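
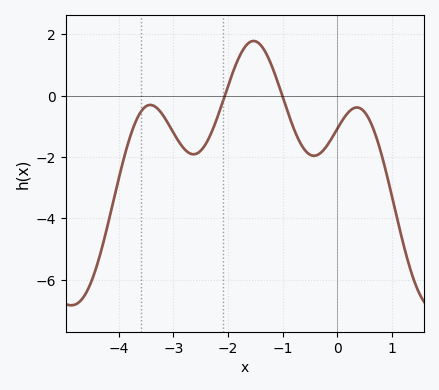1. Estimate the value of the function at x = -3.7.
-0.8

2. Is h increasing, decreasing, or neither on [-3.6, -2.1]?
neither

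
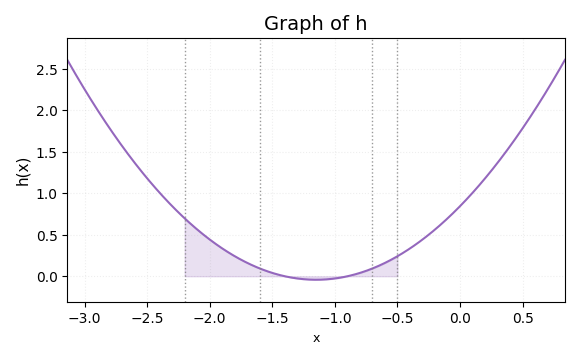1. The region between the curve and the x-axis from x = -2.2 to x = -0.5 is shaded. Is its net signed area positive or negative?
positive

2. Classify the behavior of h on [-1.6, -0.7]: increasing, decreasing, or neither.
neither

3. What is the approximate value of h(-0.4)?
0.335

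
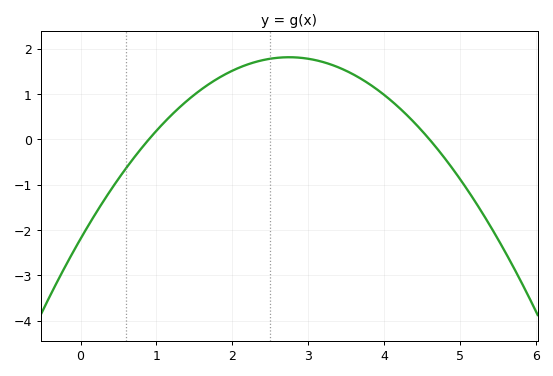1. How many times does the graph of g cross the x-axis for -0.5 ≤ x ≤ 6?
2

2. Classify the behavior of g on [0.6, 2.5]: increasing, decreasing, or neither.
increasing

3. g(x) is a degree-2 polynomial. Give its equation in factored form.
y = -0.53(x - 0.9)(x - 4.6)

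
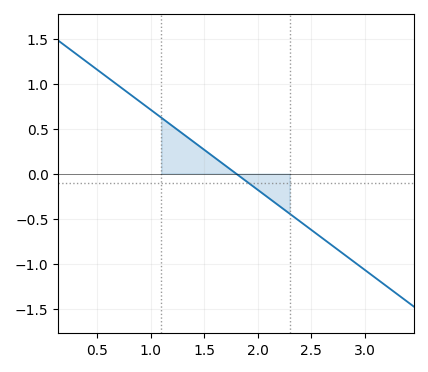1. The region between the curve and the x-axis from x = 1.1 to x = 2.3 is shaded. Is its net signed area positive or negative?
positive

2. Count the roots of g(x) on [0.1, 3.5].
1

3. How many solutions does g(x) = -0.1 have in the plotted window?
1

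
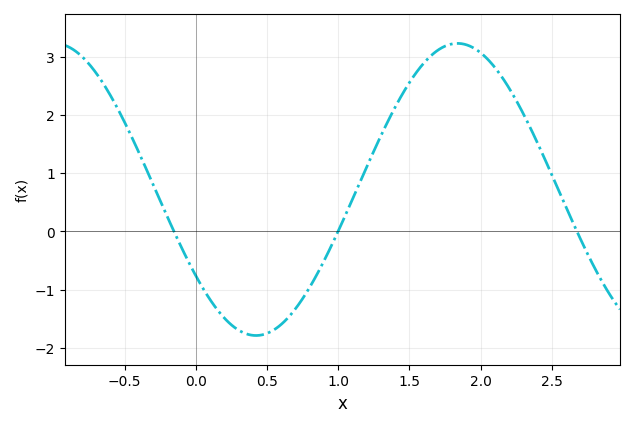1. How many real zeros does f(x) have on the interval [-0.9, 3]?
3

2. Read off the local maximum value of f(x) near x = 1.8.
3.23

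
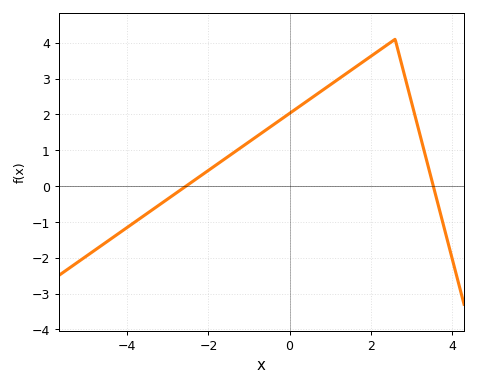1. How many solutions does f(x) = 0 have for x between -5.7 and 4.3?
2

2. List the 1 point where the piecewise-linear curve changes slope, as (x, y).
(2.6, 4.1)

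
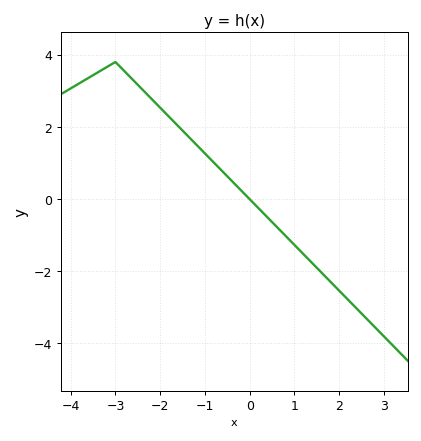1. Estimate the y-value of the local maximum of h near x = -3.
3.8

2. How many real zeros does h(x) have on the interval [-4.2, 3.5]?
1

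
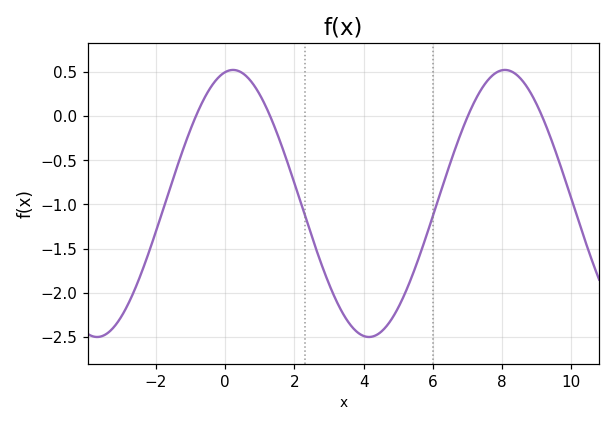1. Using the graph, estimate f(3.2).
-2.1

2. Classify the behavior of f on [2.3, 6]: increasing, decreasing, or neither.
neither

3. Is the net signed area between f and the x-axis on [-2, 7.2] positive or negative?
negative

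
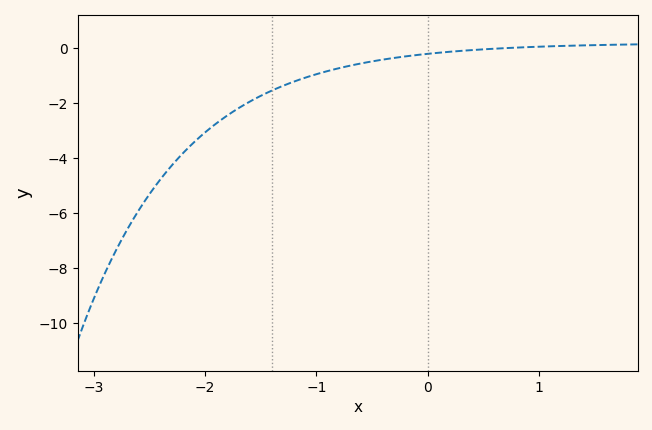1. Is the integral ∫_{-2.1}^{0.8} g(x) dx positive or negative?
negative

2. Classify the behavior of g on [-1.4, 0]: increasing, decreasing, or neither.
increasing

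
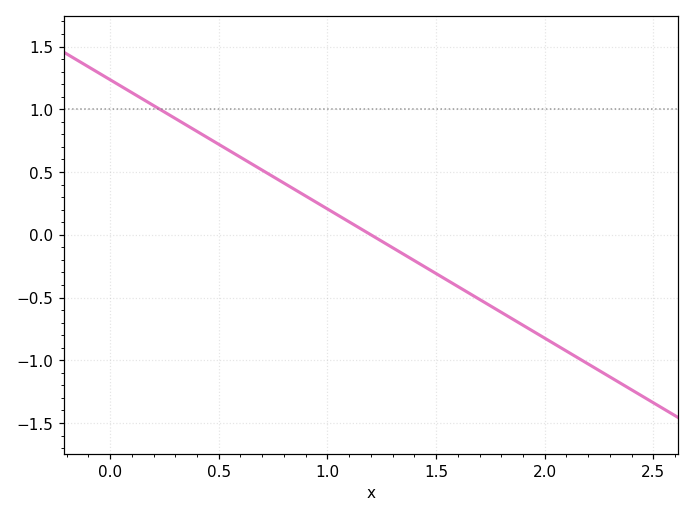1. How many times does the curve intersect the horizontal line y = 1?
1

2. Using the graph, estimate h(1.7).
-0.5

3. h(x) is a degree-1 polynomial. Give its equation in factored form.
y = -1.03(x - 1.2)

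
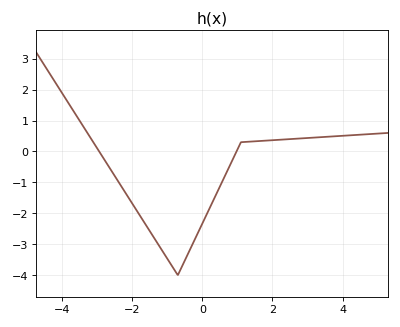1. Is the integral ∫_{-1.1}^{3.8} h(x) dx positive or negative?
negative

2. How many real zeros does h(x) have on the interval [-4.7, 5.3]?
2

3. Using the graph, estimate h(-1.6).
-2.4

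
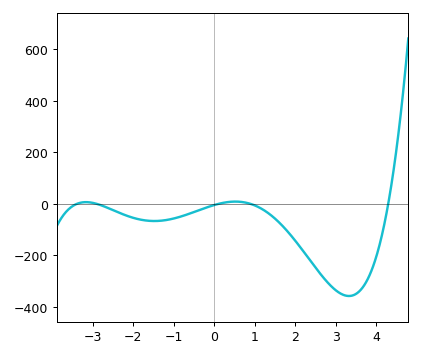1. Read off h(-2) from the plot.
-60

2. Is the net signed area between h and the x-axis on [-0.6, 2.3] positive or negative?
negative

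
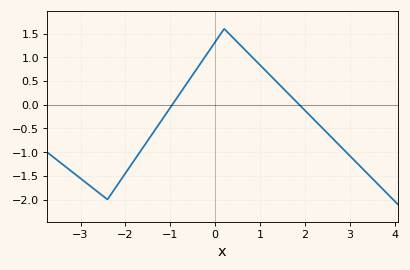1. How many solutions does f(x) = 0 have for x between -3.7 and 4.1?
2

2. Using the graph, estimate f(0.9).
0.95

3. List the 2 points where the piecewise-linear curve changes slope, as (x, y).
(-2.4, -2); (0.2, 1.6)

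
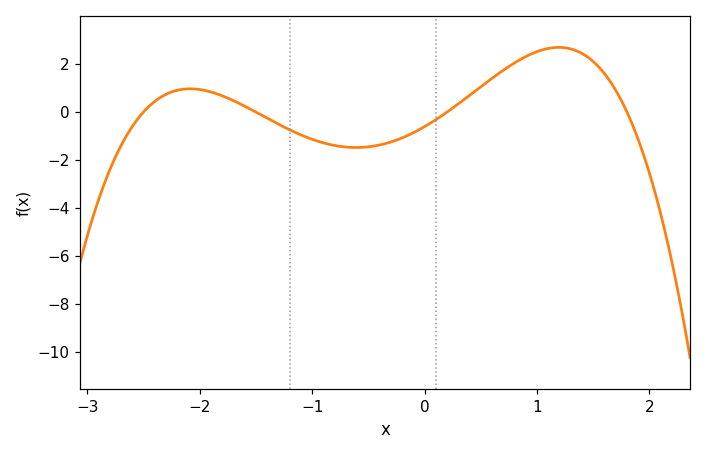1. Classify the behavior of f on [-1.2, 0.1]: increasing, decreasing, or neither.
neither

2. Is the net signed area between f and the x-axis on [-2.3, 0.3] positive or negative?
negative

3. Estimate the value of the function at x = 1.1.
2.65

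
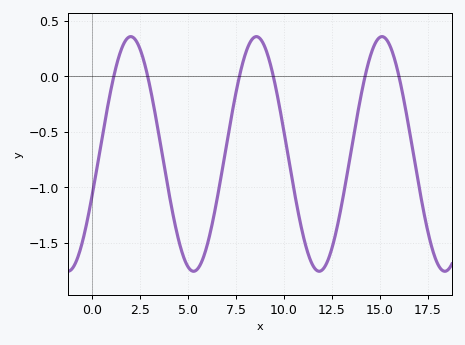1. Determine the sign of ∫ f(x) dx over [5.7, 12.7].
negative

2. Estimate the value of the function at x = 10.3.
-0.8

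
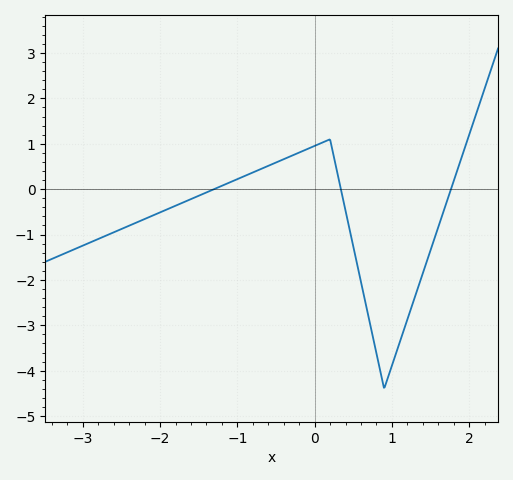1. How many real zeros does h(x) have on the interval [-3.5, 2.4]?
3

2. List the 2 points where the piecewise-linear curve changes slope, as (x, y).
(0.2, 1.1); (0.9, -4.4)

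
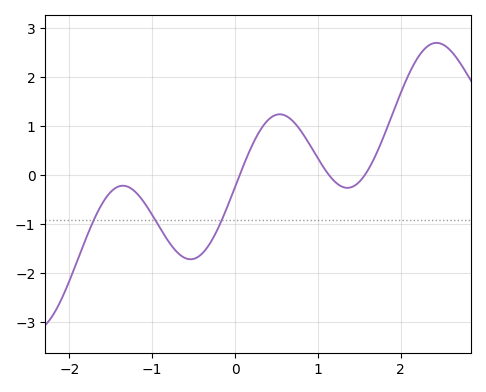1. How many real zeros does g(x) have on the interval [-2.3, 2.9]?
3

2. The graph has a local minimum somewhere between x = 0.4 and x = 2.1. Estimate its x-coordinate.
1.4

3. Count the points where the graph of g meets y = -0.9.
3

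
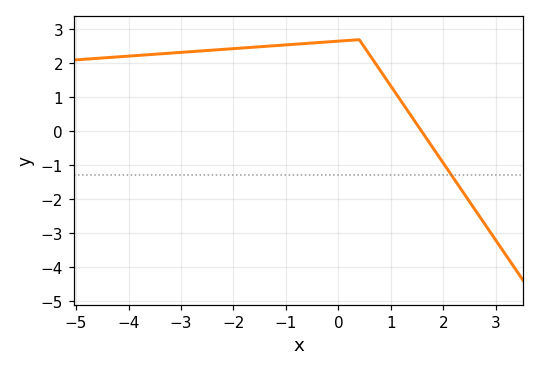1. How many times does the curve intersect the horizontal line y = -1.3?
1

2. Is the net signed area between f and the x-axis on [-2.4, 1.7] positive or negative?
positive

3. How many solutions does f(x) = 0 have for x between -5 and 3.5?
1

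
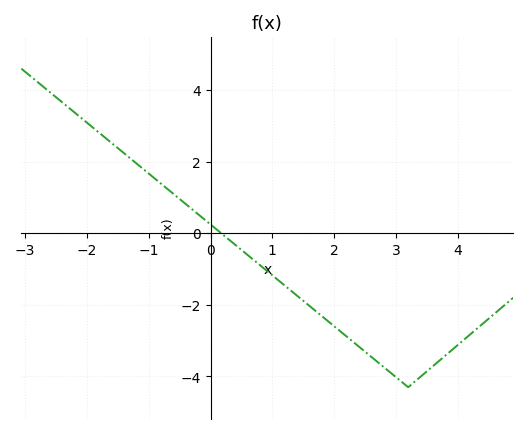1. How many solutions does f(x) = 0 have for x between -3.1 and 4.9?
1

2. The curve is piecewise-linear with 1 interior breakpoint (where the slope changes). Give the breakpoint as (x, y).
(3.2, -4.3)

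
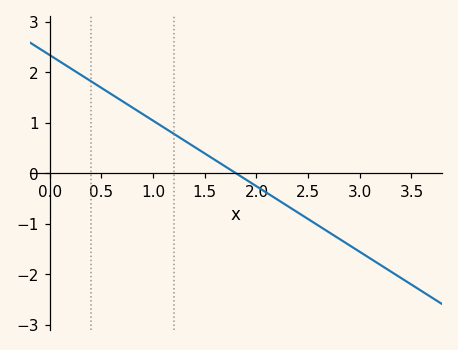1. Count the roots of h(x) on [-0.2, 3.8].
1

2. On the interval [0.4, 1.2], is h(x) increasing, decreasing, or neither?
decreasing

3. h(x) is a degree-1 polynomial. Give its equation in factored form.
y = -1.3(x - 1.8)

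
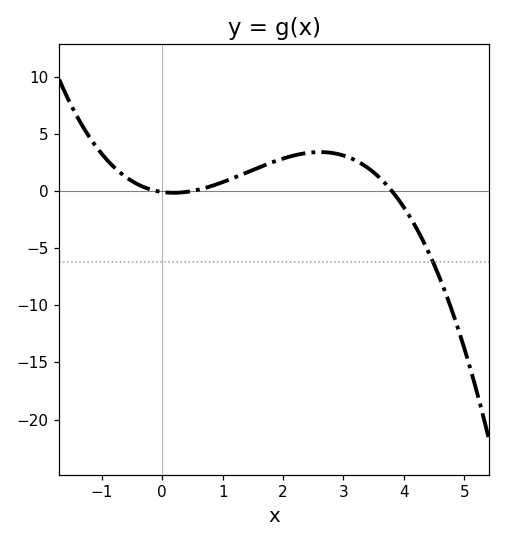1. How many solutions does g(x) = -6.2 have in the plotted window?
1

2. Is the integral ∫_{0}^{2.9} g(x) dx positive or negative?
positive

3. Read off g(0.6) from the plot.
0.112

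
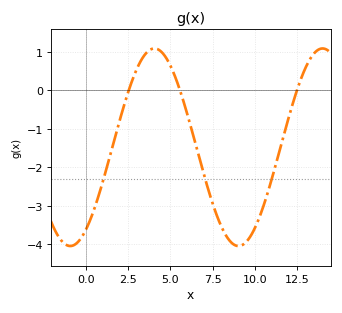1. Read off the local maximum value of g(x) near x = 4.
1.1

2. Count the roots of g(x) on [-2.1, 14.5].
3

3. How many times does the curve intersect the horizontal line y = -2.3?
3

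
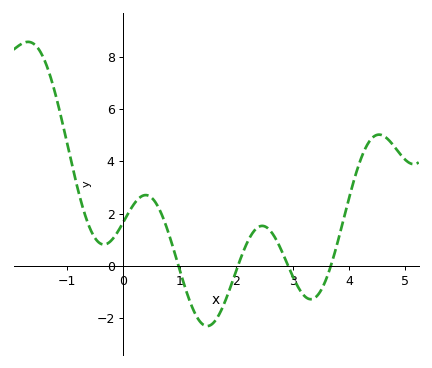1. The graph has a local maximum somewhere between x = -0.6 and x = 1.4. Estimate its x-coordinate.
0.393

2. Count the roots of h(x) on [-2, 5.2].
4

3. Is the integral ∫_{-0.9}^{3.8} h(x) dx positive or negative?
positive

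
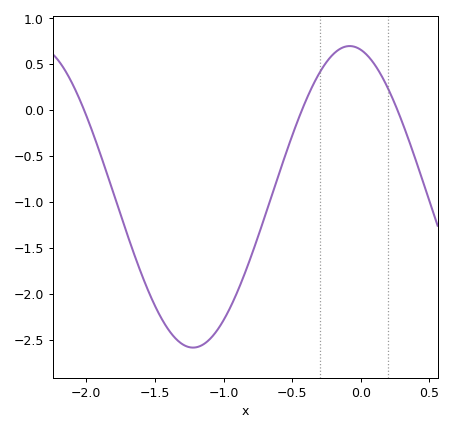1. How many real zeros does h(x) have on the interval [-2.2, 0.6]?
3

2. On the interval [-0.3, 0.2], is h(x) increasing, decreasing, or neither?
neither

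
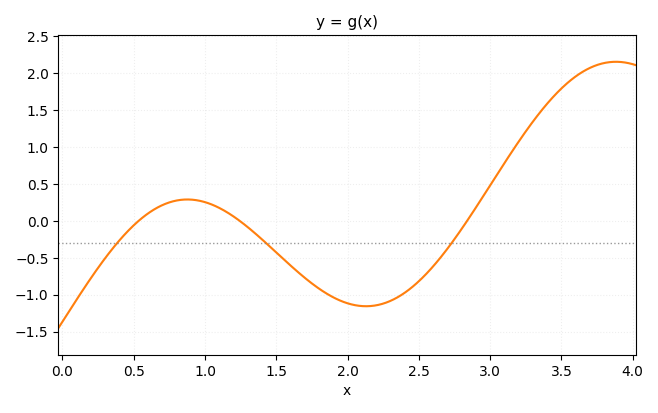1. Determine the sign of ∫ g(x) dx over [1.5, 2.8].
negative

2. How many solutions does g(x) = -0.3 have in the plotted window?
3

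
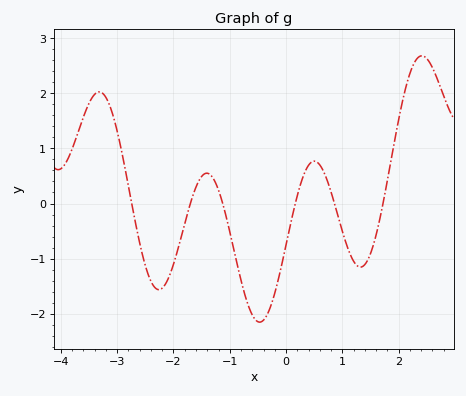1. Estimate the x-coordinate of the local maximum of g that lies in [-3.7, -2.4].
-3.32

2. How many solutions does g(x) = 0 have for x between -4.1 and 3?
6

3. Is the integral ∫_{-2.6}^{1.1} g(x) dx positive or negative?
negative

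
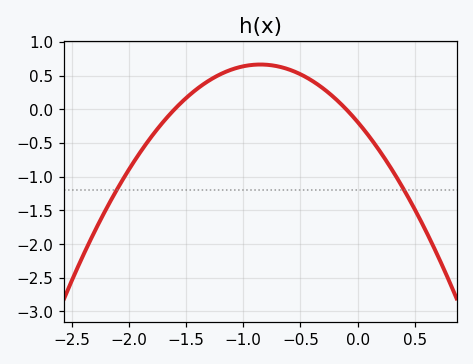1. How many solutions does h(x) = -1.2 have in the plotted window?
2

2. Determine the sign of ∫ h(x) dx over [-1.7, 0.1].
positive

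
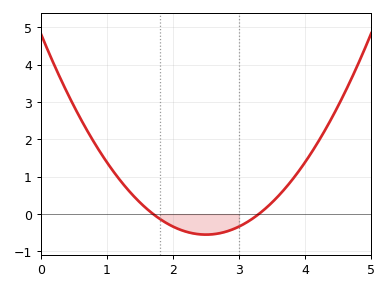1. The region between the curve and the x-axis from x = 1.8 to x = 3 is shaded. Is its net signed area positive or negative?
negative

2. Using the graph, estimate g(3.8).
0.9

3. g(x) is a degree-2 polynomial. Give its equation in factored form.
y = 0.86(x - 1.7)(x - 3.3)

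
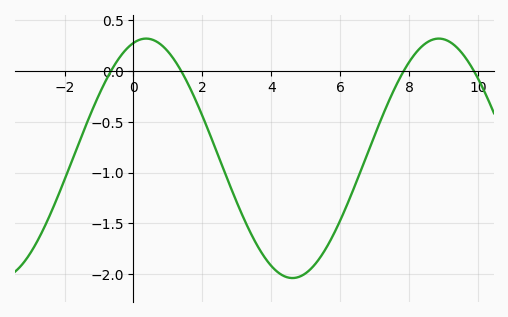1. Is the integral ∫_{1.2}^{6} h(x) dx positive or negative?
negative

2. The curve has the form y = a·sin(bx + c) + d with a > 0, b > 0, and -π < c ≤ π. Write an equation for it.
y = 1.18sin(0.74x + 1.3) - 0.86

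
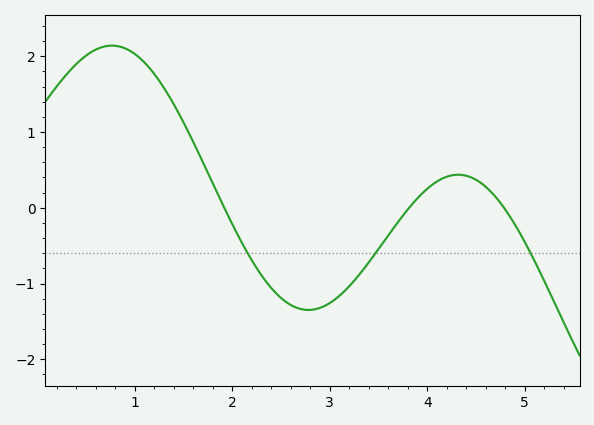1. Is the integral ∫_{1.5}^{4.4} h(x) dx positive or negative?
negative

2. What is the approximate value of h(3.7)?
-0.189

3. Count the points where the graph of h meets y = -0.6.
3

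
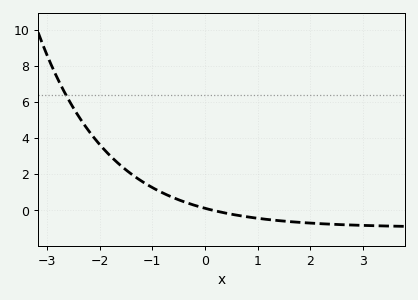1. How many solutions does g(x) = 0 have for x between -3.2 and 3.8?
1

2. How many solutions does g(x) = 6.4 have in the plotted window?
1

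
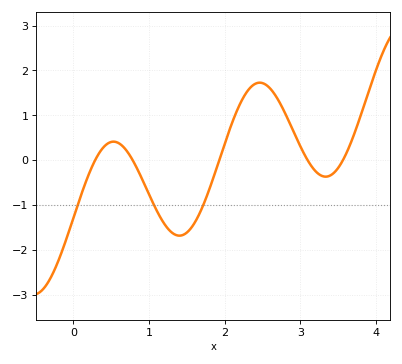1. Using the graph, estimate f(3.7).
0.5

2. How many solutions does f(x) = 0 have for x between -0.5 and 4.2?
5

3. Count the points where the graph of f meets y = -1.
3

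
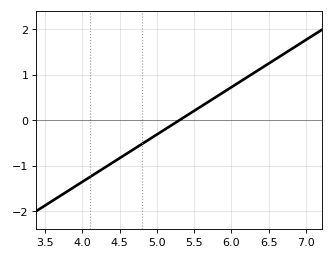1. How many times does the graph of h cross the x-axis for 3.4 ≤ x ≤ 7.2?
1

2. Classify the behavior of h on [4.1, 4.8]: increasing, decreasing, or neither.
increasing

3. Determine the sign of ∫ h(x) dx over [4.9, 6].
positive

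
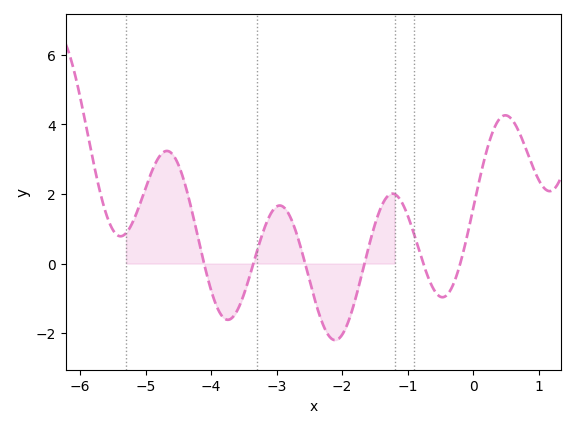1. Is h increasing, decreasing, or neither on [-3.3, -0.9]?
neither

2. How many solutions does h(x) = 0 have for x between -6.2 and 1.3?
6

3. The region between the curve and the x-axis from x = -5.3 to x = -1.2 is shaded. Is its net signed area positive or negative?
positive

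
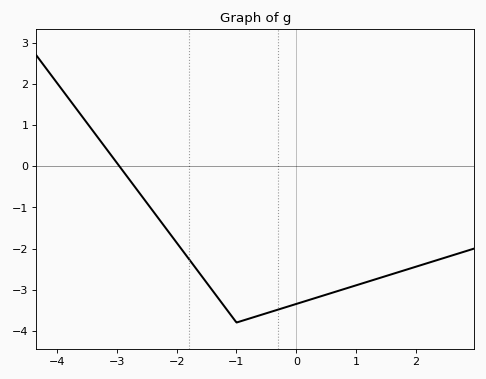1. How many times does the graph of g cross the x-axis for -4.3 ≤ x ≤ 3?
1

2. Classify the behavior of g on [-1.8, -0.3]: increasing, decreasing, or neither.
neither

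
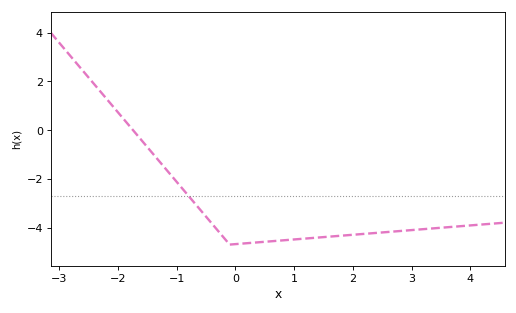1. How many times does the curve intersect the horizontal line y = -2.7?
1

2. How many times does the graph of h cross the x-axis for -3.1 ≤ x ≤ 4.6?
1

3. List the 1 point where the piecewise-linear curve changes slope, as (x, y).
(-0.1, -4.7)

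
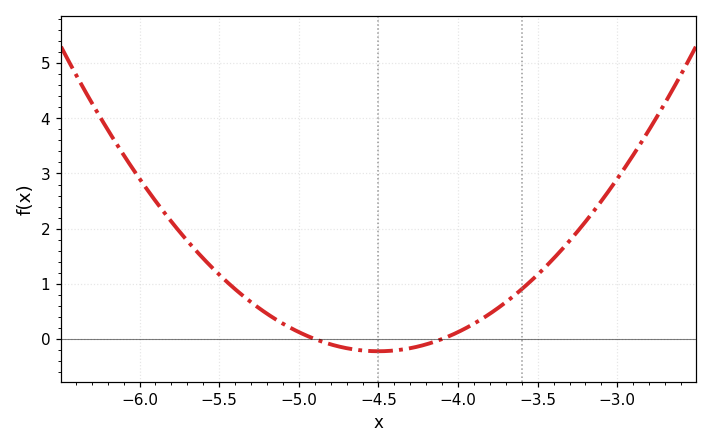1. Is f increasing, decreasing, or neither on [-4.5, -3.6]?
increasing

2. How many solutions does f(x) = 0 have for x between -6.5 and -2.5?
2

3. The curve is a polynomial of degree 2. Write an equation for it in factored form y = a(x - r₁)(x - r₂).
y = 1.39(x + 4.9)(x + 4.1)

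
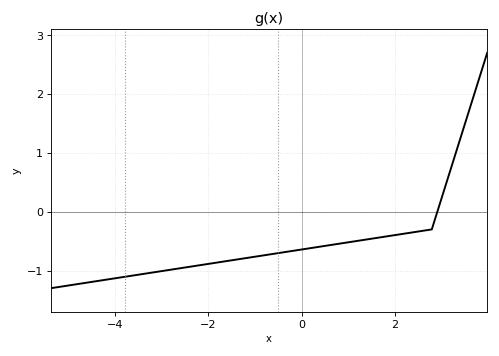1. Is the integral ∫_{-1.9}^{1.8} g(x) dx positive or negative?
negative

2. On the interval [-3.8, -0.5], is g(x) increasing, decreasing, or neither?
increasing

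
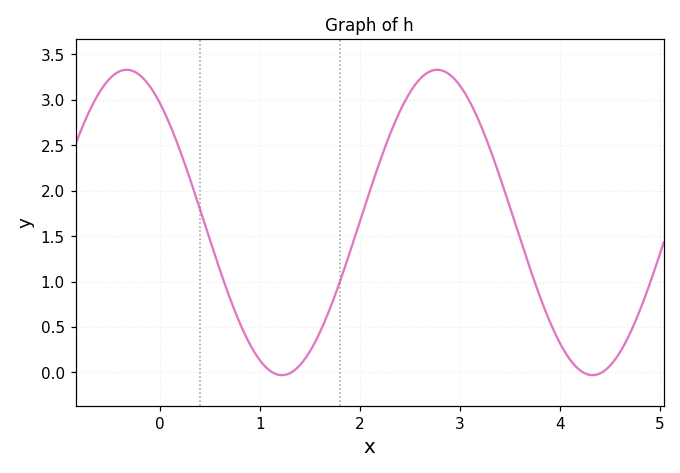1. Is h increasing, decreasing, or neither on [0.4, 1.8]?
neither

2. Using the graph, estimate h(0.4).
1.79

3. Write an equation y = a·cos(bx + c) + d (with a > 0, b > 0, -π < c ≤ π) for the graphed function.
y = 1.68cos(2.02x + 0.68) + 1.65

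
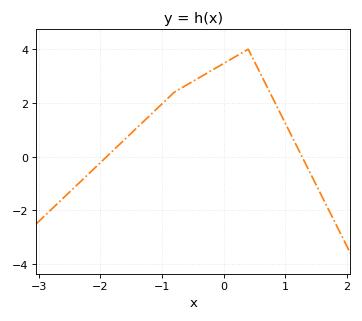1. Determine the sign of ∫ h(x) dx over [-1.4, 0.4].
positive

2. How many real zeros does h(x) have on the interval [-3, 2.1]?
2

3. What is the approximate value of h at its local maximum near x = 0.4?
4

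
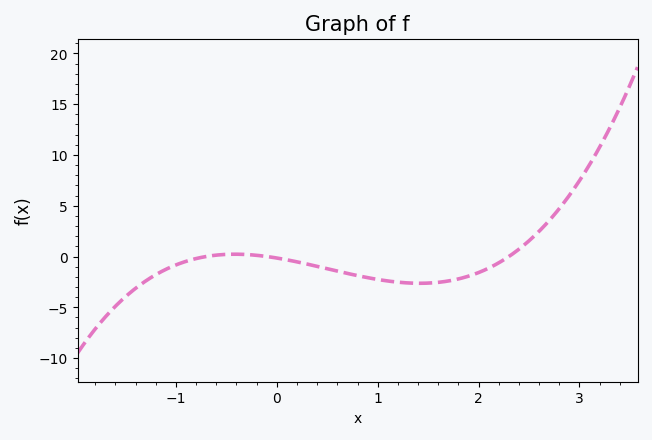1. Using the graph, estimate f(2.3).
0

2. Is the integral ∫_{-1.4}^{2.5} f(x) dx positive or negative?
negative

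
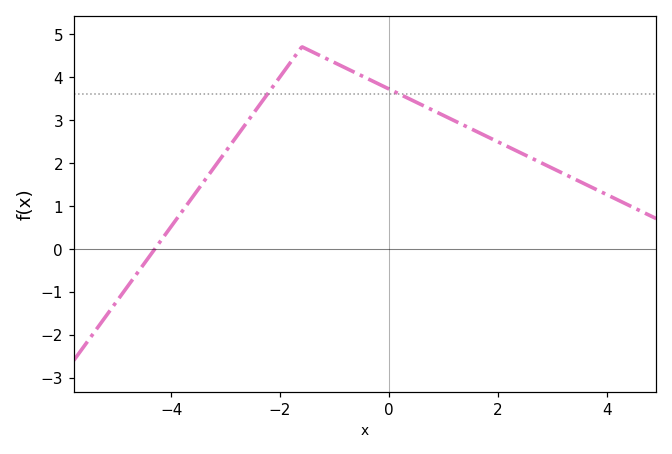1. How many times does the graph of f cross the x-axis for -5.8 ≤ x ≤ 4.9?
1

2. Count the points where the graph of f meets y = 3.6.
2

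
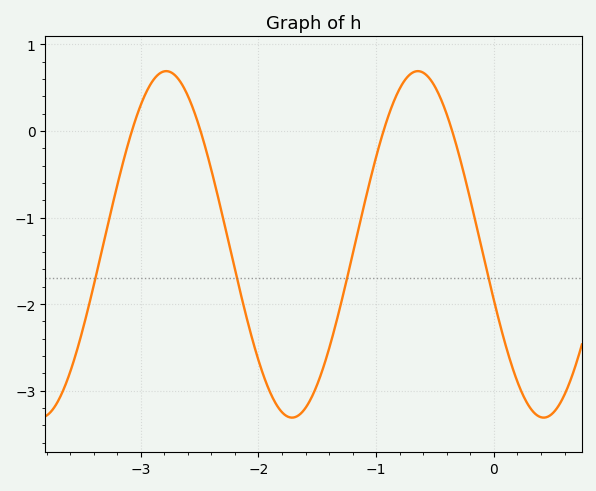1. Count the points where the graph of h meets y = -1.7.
4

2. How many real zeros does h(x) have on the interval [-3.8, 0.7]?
4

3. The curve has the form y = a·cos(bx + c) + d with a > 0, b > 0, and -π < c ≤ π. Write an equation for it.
y = 2cos(2.94x + 1.9) - 1.31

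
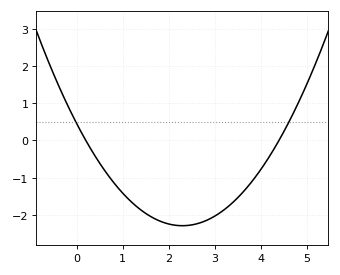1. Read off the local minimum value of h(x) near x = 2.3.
-2.3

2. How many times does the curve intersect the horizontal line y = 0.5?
2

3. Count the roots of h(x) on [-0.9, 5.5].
2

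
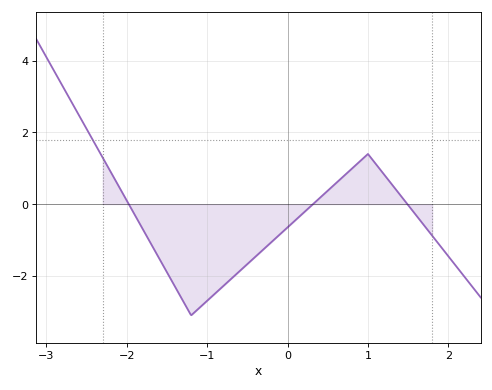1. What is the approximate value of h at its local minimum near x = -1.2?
-3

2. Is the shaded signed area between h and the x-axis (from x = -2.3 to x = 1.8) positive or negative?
negative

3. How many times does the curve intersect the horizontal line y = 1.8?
1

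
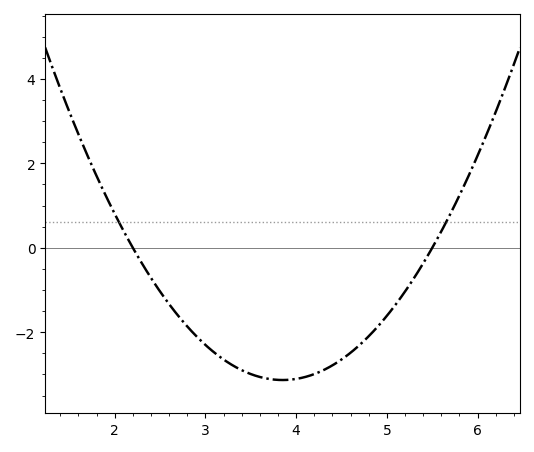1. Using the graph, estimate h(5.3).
-0.713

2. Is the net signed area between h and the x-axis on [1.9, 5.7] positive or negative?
negative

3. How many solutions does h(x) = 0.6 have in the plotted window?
2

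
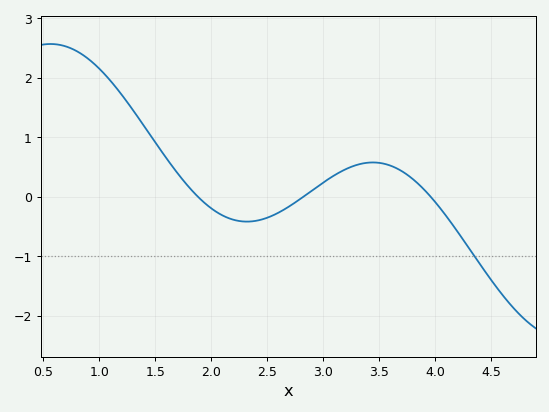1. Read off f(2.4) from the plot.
-0.4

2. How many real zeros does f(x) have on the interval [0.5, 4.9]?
3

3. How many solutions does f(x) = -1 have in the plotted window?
1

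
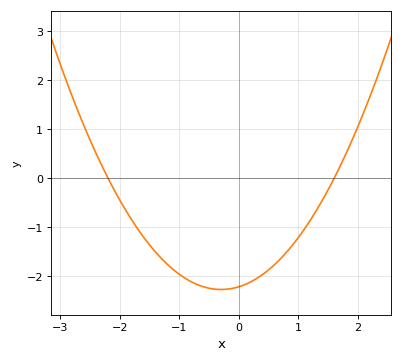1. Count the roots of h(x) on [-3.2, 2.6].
2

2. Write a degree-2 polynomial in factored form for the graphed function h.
y = 0.63(x + 2.2)(x - 1.6)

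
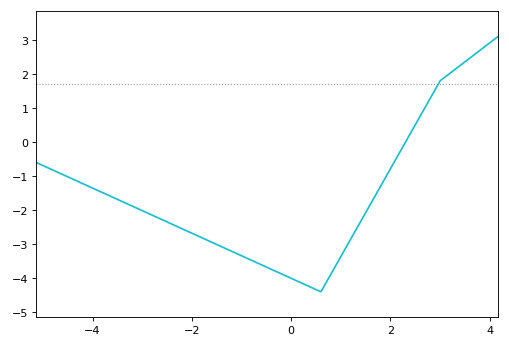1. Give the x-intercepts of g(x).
2.3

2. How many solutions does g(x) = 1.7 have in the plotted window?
1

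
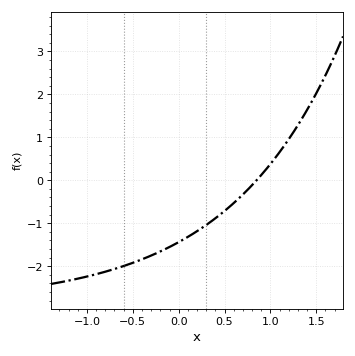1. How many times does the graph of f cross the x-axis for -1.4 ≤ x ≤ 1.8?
1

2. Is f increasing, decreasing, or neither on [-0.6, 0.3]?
increasing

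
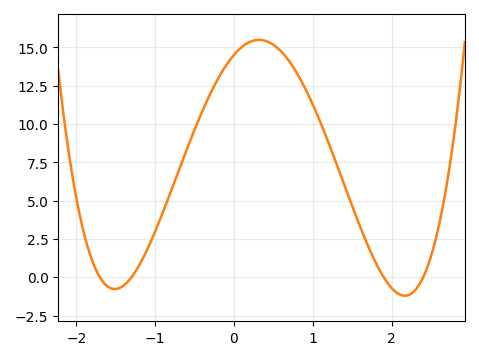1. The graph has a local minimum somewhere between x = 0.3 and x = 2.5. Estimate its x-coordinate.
2.17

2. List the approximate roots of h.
-1.7, -1.3, 1.9, 2.4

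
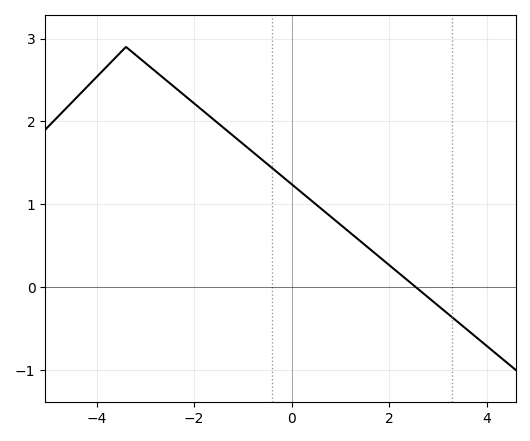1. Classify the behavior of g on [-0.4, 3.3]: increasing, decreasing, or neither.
decreasing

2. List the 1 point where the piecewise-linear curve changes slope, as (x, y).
(-3.4, 2.9)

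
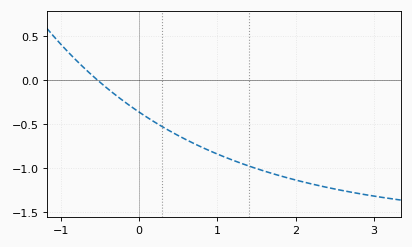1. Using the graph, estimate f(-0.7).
0.15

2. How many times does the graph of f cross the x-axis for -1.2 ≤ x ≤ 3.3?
1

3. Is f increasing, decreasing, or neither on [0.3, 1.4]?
decreasing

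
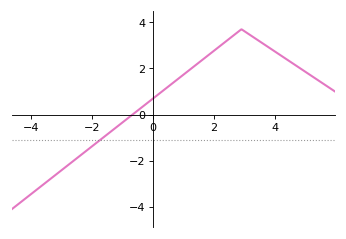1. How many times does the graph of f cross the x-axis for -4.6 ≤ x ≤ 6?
1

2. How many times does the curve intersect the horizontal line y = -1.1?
1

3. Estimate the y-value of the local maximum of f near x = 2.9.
3.7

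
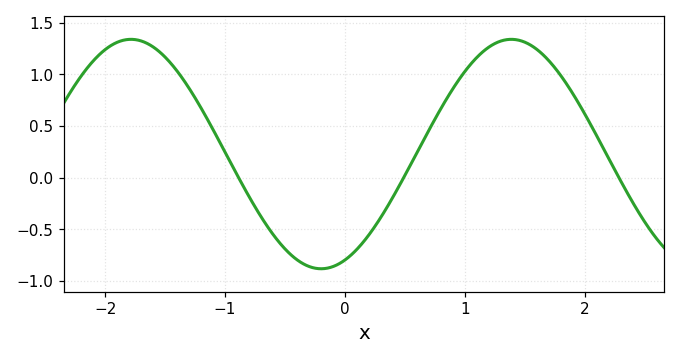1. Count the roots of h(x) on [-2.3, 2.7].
3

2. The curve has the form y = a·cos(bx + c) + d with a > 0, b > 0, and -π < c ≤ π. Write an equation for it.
y = 1.11cos(1.98x - 2.75) + 0.23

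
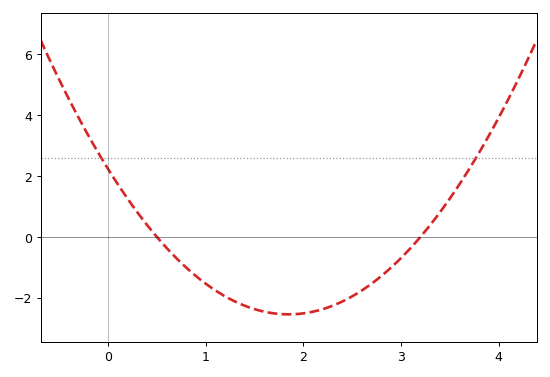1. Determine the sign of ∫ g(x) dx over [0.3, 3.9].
negative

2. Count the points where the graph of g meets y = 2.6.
2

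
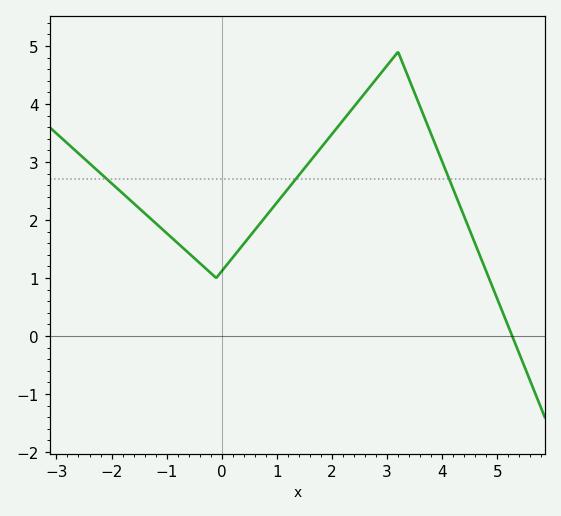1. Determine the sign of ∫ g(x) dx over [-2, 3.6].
positive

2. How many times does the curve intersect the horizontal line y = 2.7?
3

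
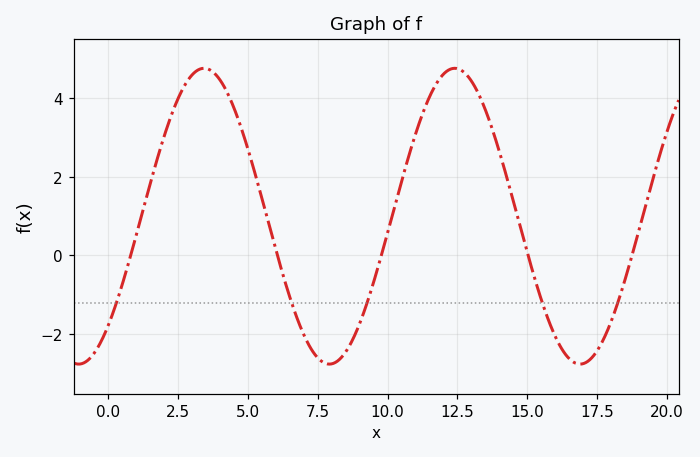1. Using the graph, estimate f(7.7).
-2.8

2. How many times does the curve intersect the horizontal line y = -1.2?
5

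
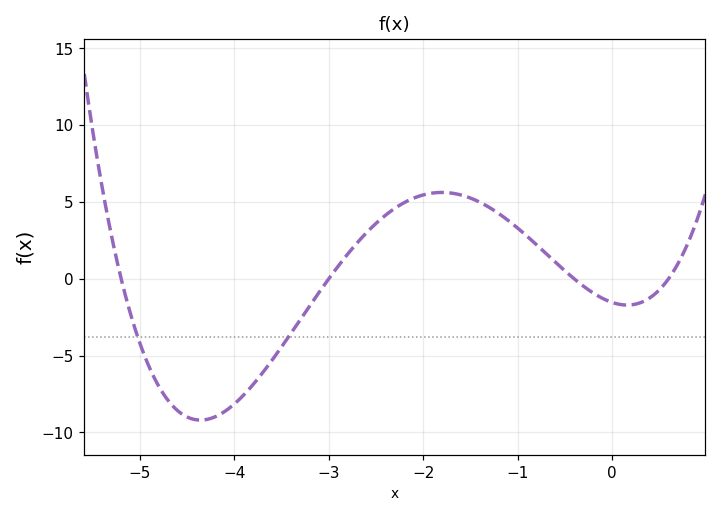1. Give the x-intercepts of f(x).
-5.2, -3, -0.4, 0.6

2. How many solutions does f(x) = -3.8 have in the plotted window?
2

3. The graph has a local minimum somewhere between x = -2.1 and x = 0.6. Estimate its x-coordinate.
0.161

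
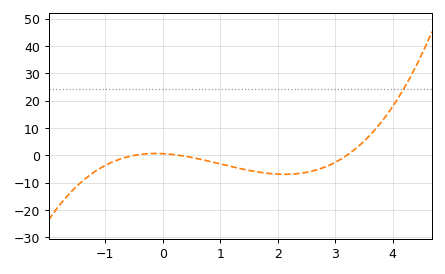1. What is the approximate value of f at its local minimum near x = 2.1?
-7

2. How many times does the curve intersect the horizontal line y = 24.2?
1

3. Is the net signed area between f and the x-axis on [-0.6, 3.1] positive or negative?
negative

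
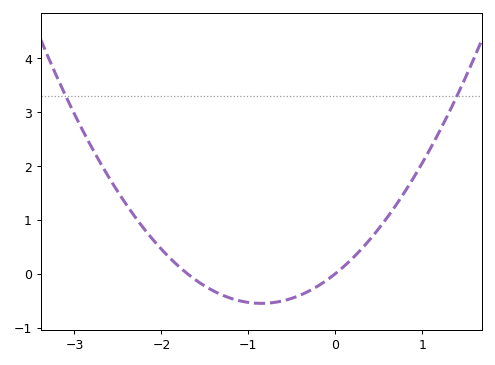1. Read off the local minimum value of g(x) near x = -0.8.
-0.549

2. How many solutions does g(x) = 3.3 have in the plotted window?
2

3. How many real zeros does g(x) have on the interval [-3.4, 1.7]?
2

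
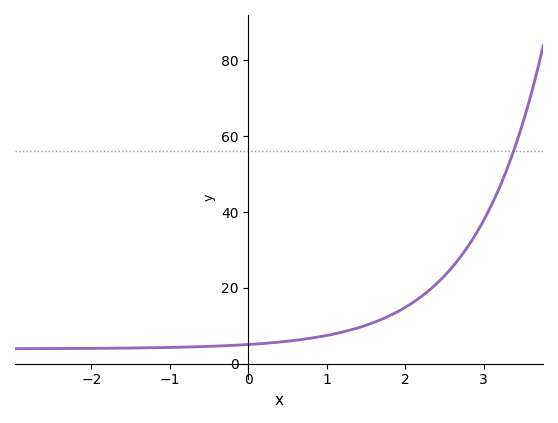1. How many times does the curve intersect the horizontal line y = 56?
1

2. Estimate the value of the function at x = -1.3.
4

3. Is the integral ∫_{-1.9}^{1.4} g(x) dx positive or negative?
positive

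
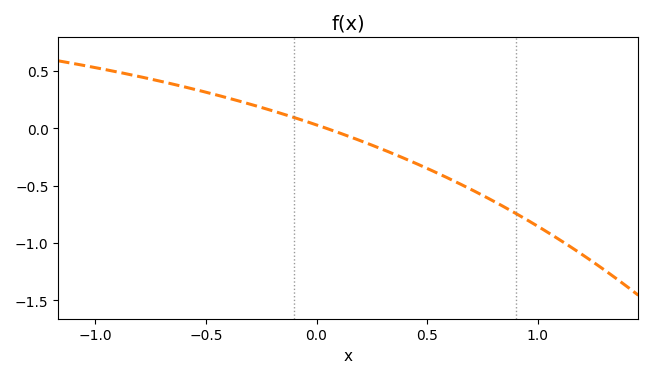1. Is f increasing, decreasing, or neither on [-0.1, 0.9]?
decreasing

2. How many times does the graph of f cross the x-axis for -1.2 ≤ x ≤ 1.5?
1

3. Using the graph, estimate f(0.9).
-0.75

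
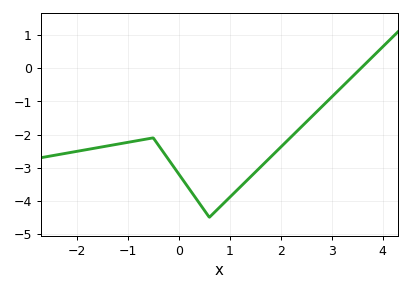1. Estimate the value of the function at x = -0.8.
-2.2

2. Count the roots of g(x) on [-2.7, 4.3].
1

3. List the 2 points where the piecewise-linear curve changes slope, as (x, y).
(-0.5, -2.1); (0.6, -4.5)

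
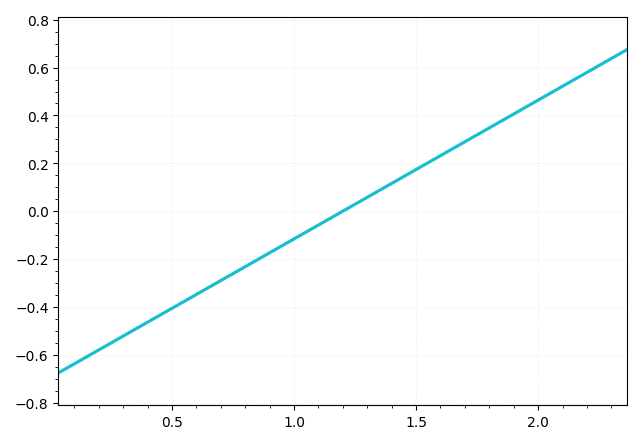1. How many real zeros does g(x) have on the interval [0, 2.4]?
1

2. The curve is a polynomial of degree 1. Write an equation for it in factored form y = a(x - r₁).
y = 0.58(x - 1.2)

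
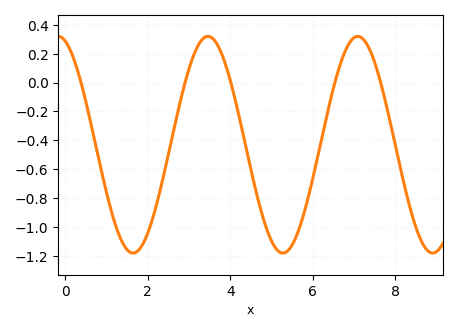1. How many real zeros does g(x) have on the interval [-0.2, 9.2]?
5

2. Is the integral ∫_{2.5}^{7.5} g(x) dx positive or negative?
negative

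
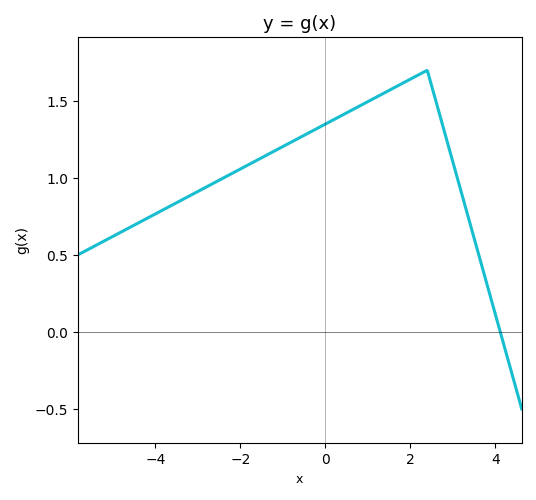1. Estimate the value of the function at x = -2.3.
1.01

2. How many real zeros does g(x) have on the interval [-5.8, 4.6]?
1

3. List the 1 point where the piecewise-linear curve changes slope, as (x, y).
(2.4, 1.7)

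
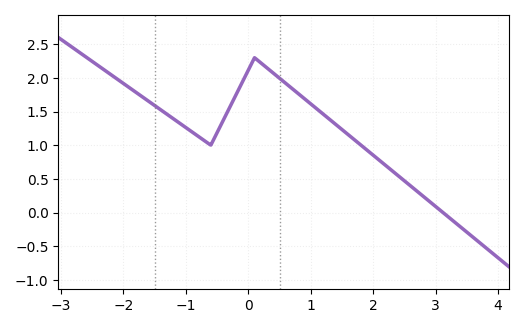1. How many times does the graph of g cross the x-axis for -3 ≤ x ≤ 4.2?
1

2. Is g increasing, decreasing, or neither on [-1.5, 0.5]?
neither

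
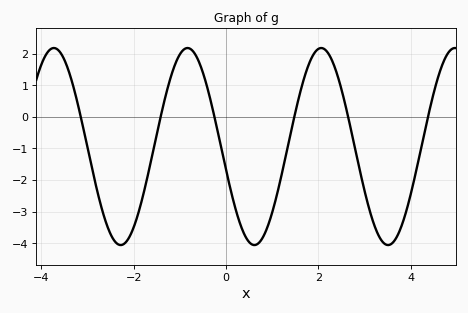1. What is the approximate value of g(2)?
2.15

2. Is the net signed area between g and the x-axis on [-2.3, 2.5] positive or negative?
negative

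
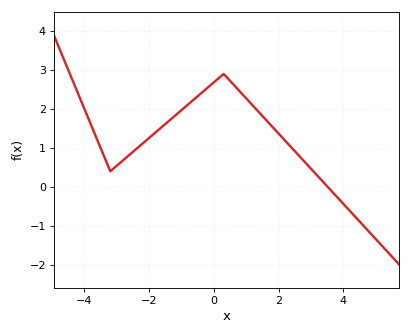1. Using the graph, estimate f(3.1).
0.4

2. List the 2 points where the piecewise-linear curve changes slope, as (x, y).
(-3.2, 0.4); (0.3, 2.9)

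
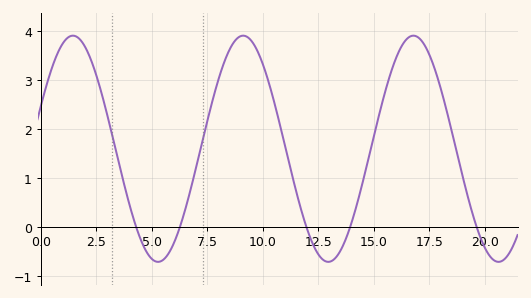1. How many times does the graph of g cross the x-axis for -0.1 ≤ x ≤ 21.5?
5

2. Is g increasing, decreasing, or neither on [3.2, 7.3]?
neither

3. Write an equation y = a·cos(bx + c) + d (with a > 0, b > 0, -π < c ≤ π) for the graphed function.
y = 2.31cos(0.82x - 1.19) + 1.6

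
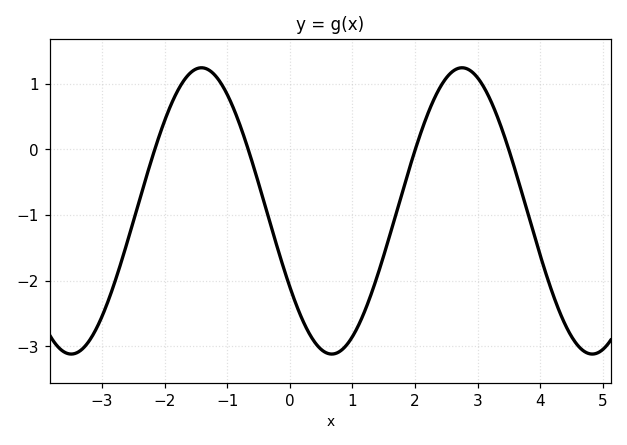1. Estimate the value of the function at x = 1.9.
-0.3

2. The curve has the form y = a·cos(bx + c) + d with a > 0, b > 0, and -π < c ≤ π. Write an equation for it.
y = 2.18cos(1.5x + 2.1) - 0.94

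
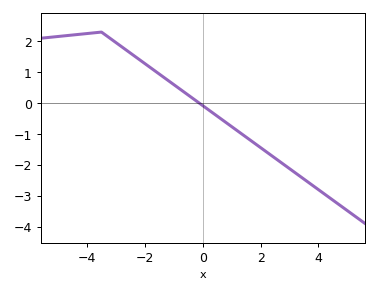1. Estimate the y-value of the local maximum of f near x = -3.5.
2.3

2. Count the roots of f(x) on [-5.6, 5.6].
1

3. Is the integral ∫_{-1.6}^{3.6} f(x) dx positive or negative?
negative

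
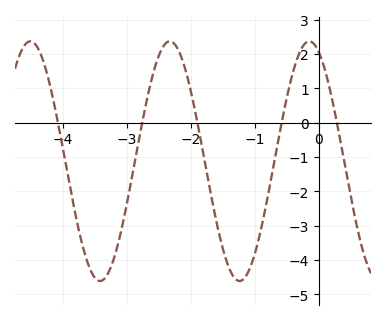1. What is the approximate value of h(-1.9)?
0.043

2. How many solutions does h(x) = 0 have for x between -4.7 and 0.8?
5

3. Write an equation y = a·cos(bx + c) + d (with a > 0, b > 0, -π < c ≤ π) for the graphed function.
y = 3.49cos(2.88x + 0.42) - 1.12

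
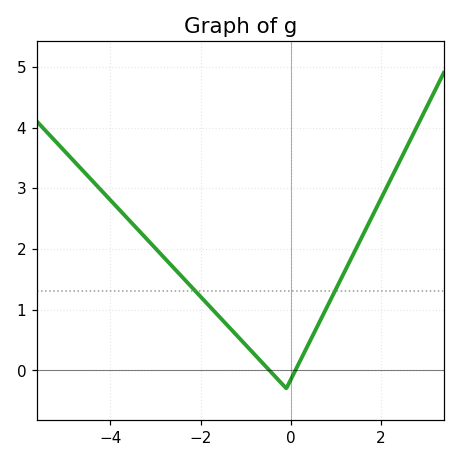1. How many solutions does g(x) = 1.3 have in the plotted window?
2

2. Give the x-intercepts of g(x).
-0.4, 0.2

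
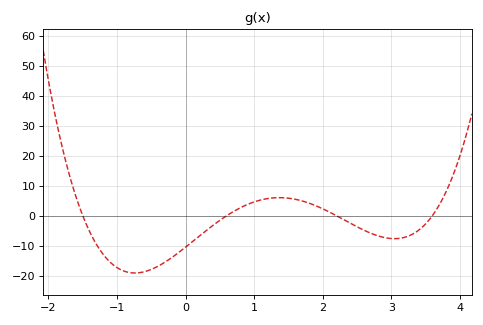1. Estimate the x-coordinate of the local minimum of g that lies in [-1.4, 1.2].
-0.741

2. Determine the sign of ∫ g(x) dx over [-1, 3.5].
negative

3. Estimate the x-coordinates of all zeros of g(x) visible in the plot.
-1.5, 0.6, 2.2, 3.6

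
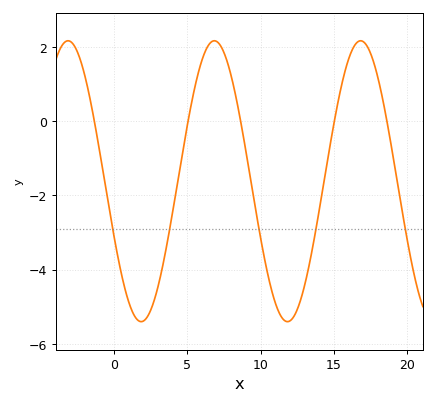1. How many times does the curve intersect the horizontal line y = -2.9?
5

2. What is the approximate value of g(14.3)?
-1.68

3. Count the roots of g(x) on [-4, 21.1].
5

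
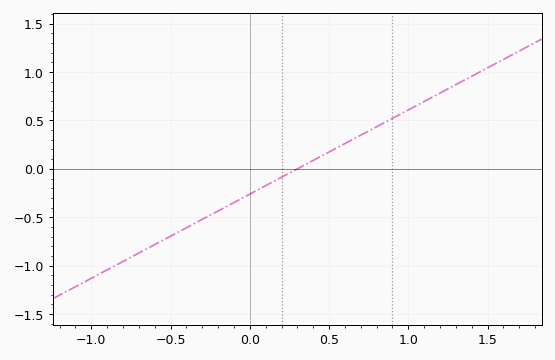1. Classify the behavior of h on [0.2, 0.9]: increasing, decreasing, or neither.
increasing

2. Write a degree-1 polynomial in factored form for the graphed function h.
y = 0.87(x - 0.3)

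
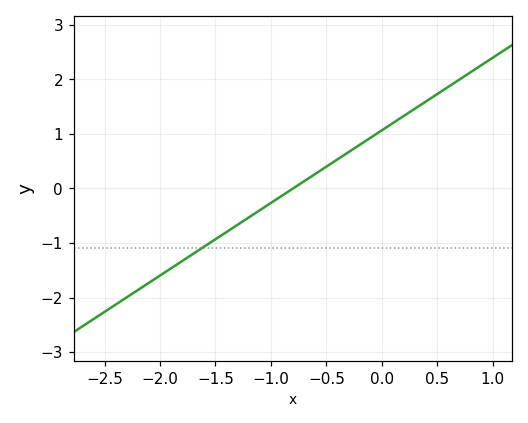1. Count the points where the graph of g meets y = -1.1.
1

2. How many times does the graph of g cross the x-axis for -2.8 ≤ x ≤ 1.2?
1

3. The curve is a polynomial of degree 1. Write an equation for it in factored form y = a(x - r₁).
y = 1.33(x + 0.8)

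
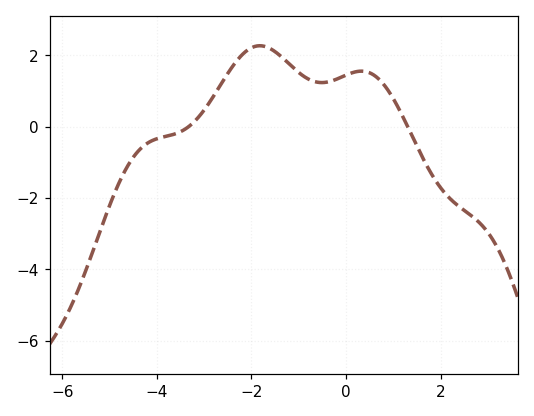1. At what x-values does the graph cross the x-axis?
-3.33, 1.3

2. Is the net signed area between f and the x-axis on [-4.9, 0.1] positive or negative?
positive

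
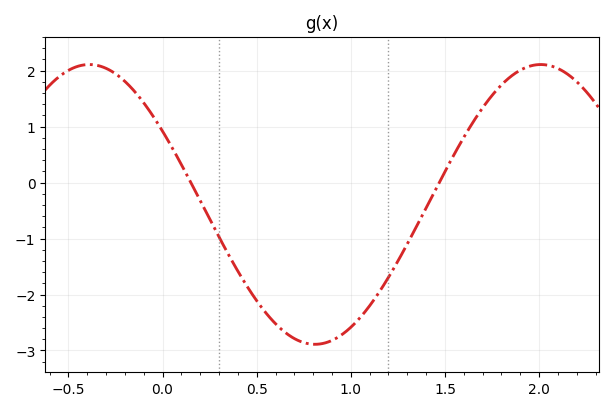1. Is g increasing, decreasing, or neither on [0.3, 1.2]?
neither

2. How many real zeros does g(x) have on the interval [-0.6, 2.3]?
2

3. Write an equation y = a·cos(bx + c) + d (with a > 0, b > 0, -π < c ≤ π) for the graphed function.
y = 2.5cos(2.62x + 1.02) - 0.39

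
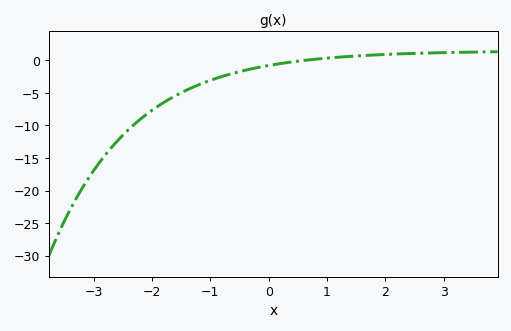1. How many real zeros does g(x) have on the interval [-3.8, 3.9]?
1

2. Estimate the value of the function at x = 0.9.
0.5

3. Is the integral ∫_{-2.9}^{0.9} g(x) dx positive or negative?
negative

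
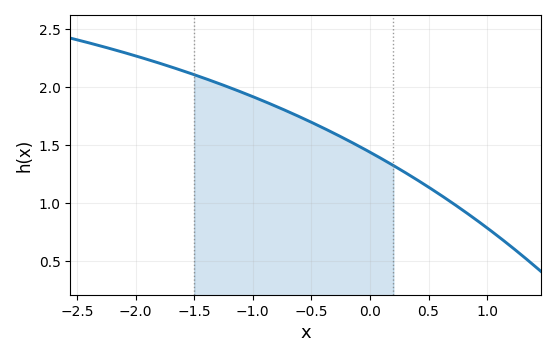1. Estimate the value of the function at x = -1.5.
2.1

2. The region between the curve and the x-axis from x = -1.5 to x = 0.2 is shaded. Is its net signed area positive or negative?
positive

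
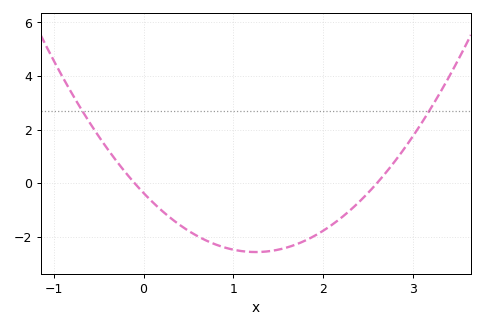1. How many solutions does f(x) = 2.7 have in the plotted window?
2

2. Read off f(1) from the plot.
-2.4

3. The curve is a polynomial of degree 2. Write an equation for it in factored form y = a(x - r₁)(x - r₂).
y = 1.41(x + 0.1)(x - 2.6)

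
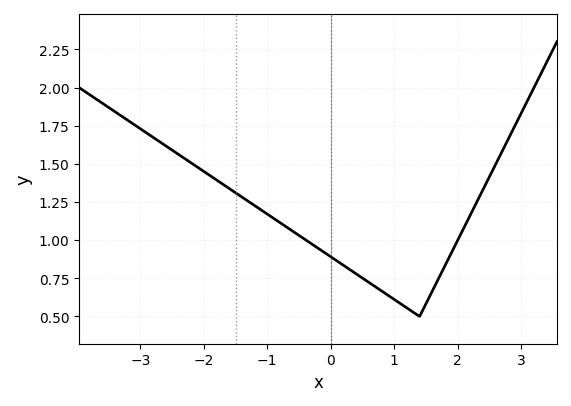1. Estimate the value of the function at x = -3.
1.73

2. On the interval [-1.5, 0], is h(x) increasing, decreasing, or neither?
decreasing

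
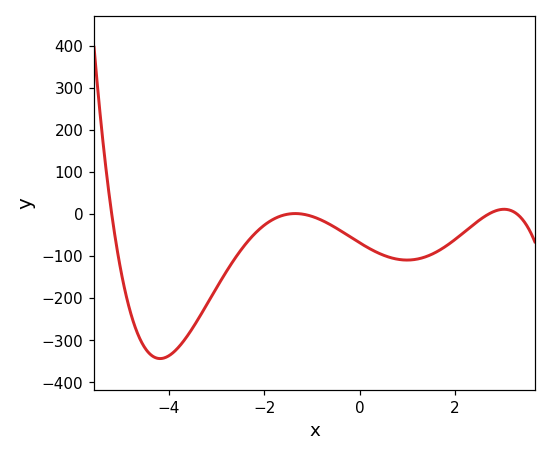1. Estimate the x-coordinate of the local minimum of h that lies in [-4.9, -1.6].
-4.2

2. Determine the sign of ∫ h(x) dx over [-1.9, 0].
negative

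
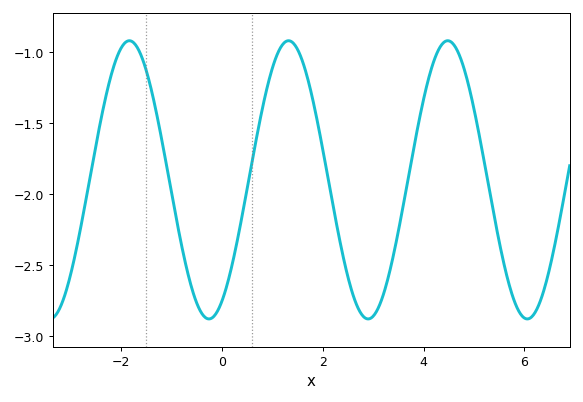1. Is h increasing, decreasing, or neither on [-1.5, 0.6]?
neither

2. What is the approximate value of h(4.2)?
-1.05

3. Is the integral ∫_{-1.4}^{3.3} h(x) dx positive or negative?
negative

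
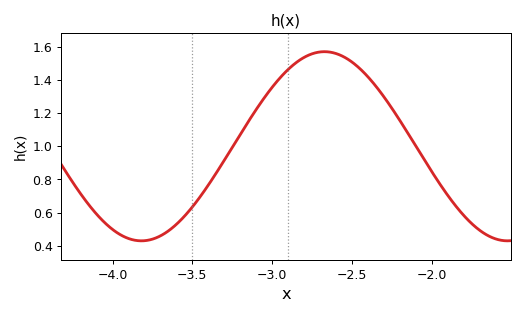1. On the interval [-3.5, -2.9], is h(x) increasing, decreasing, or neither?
increasing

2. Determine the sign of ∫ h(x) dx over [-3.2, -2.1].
positive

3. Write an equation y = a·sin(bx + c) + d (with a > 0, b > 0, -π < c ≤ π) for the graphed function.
y = 0.57sin(2.7x + 2.6) + 1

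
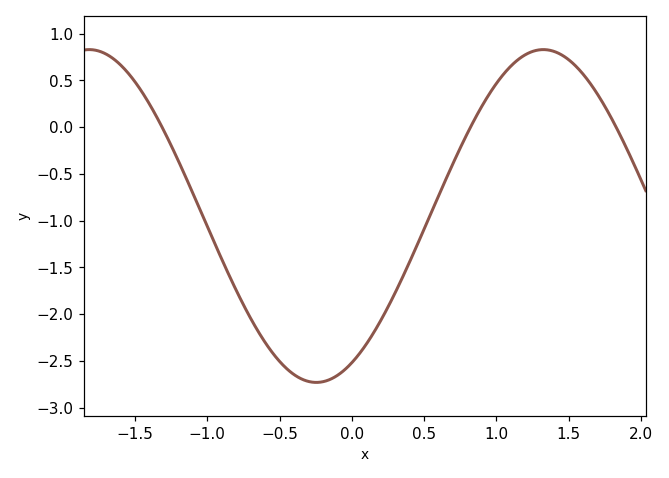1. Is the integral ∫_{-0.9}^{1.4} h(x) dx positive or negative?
negative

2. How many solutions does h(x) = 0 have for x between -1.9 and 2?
3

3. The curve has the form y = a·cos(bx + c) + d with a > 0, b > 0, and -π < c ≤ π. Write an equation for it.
y = 1.78cos(2x - 2.6) - 0.95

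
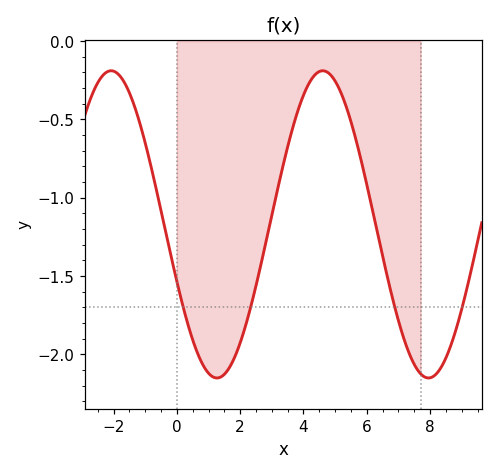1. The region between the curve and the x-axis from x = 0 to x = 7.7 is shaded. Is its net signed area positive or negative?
negative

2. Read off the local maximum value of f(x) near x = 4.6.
-0.19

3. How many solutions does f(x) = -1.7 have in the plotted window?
4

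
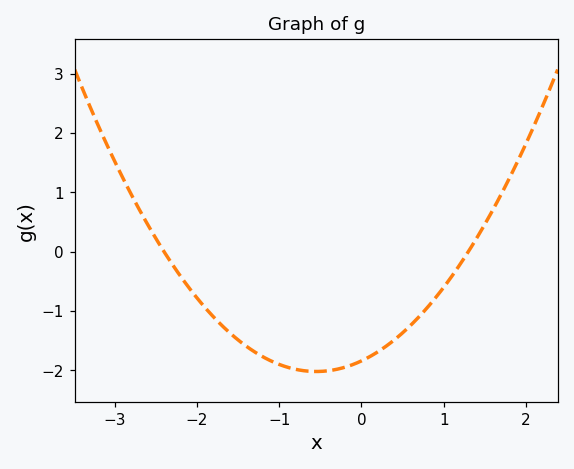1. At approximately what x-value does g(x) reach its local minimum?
-0.55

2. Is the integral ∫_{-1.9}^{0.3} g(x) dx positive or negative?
negative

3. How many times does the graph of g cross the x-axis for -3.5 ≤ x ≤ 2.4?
2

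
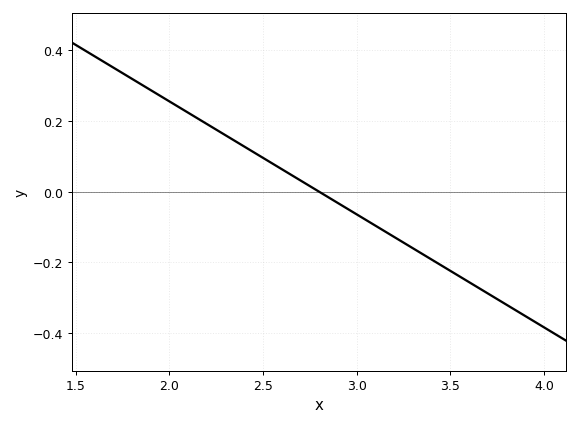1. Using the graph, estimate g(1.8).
0.32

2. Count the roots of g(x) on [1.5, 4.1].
1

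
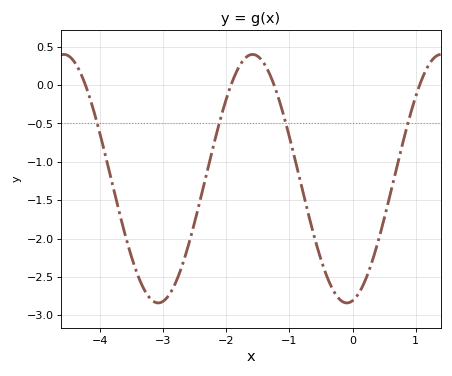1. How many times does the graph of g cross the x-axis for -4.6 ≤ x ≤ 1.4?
4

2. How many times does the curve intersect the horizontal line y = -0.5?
4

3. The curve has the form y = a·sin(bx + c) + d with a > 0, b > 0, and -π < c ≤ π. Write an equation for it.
y = 1.62sin(2.1x - 1.4) - 1.22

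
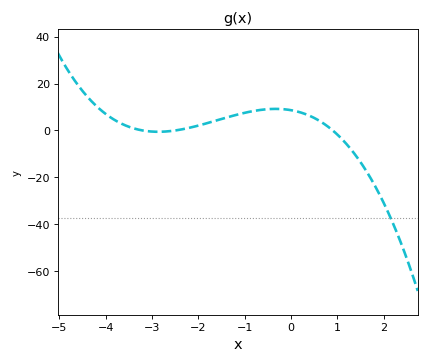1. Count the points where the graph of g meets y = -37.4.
1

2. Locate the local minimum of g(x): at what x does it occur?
-2.87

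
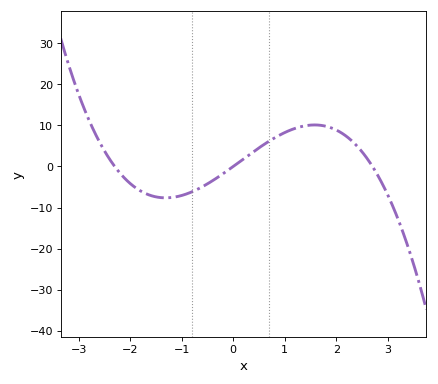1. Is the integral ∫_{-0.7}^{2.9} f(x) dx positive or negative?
positive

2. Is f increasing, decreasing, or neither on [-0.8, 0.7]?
increasing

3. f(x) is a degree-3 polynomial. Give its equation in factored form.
y = -1.47(x + 2.3)(x - 0)(x - 2.7)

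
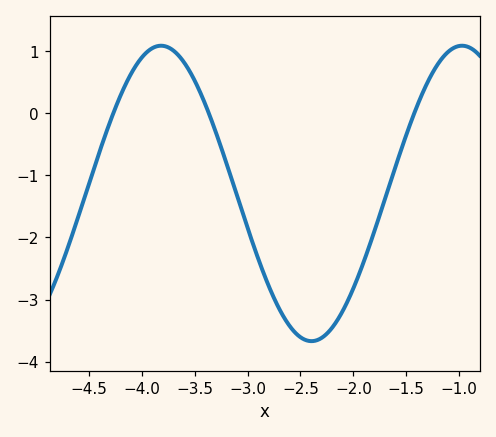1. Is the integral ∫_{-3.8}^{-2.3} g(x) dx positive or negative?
negative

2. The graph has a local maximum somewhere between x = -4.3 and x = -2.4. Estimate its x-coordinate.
-3.8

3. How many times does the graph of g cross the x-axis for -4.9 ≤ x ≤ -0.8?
3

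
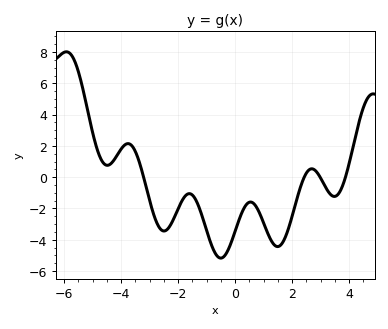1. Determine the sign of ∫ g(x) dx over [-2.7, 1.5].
negative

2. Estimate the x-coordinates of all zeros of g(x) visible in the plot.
-3.2, 2.4, 3, 3.8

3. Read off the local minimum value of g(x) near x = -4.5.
0.8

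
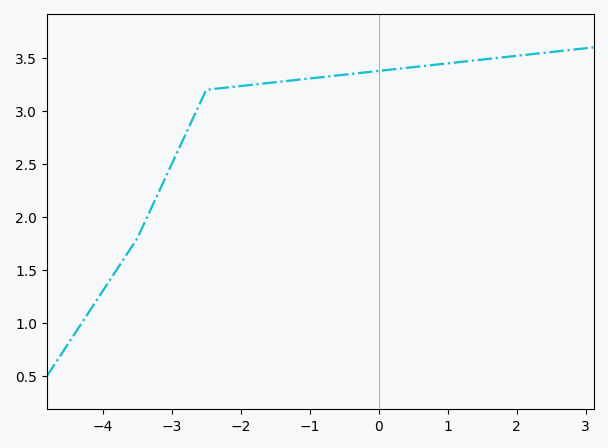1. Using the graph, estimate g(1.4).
3.5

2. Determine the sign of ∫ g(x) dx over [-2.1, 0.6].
positive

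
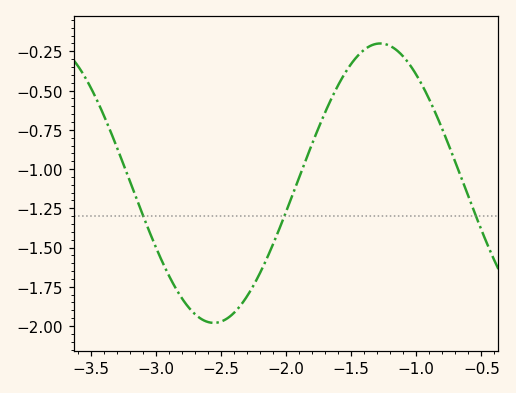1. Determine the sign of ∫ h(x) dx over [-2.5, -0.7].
negative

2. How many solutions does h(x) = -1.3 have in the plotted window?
3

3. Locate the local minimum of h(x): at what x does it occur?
-2.55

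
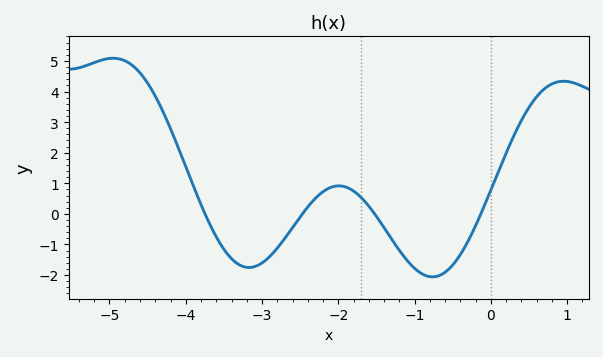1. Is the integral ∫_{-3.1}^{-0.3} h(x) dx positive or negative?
negative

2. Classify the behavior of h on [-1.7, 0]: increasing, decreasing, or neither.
neither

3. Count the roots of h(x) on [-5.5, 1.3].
4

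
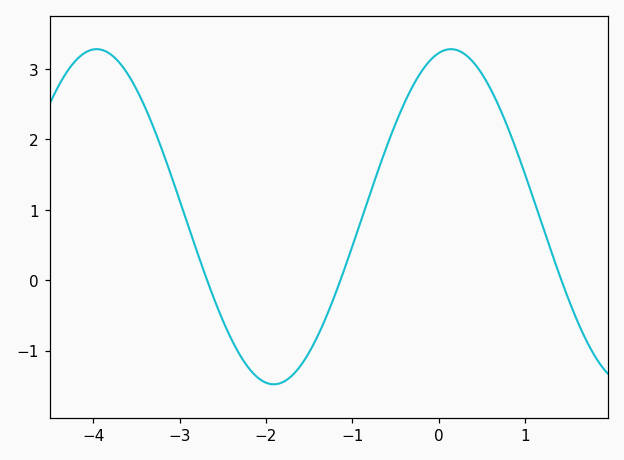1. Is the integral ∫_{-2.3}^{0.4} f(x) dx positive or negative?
positive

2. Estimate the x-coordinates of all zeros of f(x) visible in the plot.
-2.7, -1.1, 1.4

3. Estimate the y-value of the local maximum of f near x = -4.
3.3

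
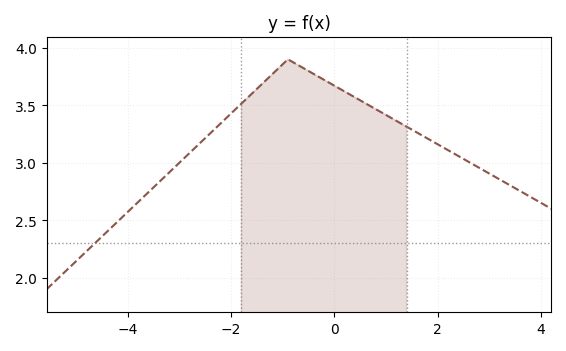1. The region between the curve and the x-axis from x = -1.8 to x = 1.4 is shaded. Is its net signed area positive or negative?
positive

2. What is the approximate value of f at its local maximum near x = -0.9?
3.9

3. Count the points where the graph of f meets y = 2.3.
1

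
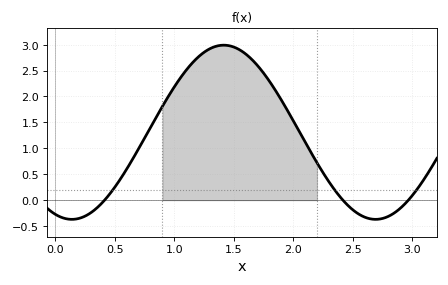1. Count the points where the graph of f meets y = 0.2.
3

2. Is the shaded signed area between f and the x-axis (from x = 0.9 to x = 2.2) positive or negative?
positive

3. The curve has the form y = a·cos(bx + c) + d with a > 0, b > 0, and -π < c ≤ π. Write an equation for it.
y = 1.68cos(2.5x + 2.8) + 1.31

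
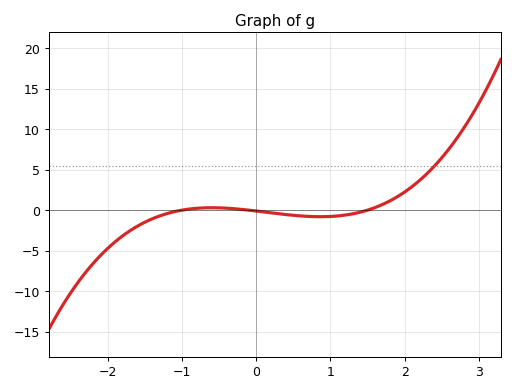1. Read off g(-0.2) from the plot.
0.097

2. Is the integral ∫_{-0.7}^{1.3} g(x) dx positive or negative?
negative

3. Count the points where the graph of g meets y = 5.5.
1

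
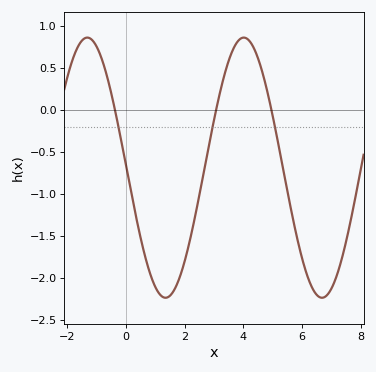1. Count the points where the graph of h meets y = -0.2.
3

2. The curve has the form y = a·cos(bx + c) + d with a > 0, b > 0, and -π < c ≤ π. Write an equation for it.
y = 1.55cos(1.2x + 1.5) - 0.69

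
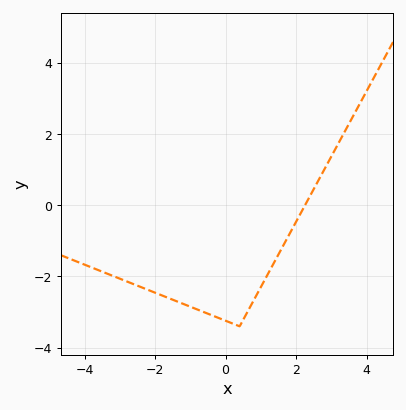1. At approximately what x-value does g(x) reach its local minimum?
0.4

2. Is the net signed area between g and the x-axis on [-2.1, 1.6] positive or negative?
negative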